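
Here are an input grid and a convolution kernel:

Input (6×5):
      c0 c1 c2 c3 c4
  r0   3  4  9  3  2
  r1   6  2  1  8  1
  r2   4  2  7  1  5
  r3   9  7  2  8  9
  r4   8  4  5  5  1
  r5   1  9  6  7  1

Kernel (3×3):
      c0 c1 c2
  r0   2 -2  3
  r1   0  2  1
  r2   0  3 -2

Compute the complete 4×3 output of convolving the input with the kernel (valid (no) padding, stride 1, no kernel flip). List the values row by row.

Output[0,0]: The receptive field on the input at this output position is [3 4 9 / 6 2 1 / 4 2 7]. Elementwise product with the kernel and sum: 3·2 + 4·-2 + 9·3 + 2·2 + 1·1 + 2·3 + 7·-2.

22 28 28
39 31 2
43 10 65
38 53 45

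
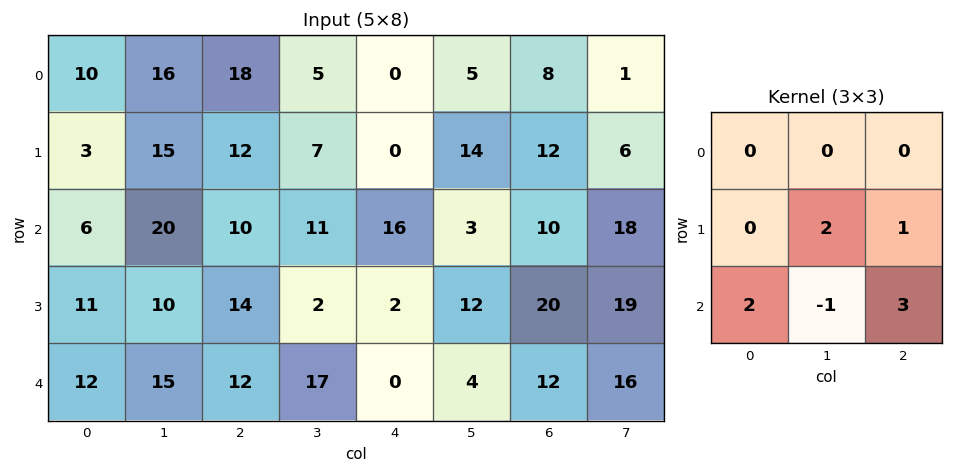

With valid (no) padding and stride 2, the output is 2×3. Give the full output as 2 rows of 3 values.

64 71 99
79 13 76

Output[0,0]: The receptive field on the input at this output position is [10 16 18 / 3 15 12 / 6 20 10]. Elementwise product with the kernel and sum: 15·2 + 12·1 + 6·2 + 20·-1 + 10·3.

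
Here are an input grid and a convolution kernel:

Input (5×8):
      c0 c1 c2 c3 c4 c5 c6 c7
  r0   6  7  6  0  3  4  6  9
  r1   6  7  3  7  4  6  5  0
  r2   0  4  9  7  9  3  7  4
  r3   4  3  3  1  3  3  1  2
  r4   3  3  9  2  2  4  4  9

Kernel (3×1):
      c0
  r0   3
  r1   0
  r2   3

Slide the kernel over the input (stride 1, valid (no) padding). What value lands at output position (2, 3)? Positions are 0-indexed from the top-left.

27

The receptive field on the input at this output position is [7 / 1 / 2]. Elementwise product with the kernel and sum: 7·3 + 2·3.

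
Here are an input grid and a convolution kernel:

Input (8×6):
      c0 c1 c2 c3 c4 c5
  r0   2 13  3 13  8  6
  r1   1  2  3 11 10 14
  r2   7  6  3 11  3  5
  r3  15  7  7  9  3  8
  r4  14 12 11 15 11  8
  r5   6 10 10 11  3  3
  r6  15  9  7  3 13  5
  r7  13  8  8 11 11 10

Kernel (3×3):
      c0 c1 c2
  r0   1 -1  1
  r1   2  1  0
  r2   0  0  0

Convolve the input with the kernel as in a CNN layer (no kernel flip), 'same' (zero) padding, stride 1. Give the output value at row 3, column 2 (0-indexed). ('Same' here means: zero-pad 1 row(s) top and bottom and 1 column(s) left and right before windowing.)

The receptive field on the zero-padded input at this output position is [6 3 11 / 7 7 9 / 12 11 15]. Elementwise product with the kernel and sum: 6·1 + 3·-1 + 11·1 + 7·2 + 7·1.

35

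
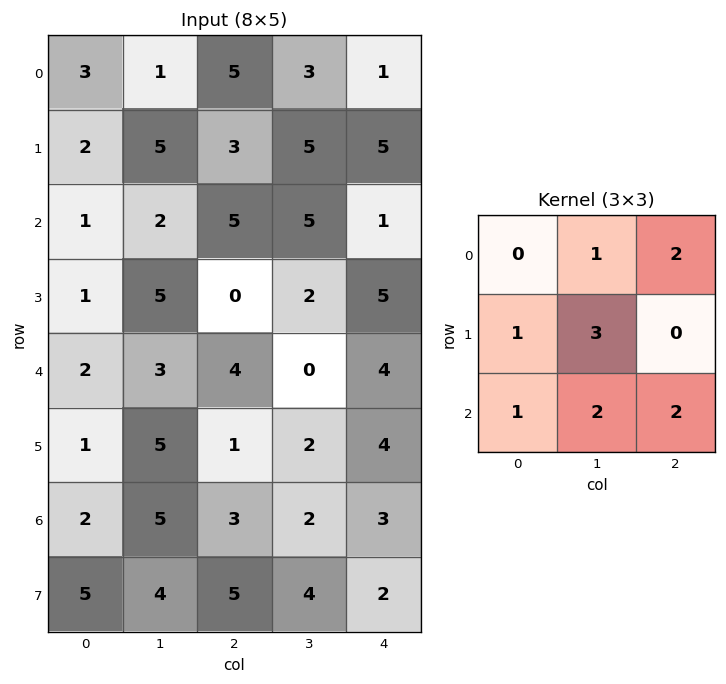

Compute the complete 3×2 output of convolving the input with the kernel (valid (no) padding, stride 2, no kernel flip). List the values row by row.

Output[0,0]: The receptive field on the input at this output position is [3 1 5 / 2 5 3 / 1 2 5]. Elementwise product with the kernel and sum: 1·1 + 5·2 + 2·1 + 5·3 + 1·1 + 2·2 + 5·2.

43 40
44 25
45 28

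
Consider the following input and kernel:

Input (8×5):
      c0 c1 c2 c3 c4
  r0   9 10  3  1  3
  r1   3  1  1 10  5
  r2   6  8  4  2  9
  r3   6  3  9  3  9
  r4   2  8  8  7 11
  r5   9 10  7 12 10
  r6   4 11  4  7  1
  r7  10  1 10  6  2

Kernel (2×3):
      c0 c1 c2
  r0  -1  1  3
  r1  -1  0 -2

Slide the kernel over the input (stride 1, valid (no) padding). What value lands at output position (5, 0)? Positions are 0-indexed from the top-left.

10

The receptive field on the input at this output position is [9 10 7 / 4 11 4]. Elementwise product with the kernel and sum: 9·-1 + 10·1 + 7·3 + 4·-1 + 4·-2.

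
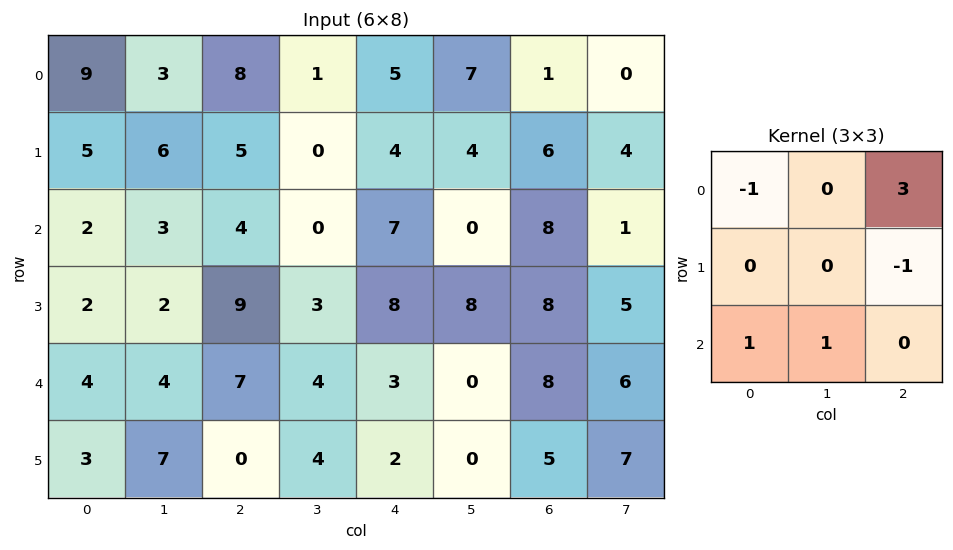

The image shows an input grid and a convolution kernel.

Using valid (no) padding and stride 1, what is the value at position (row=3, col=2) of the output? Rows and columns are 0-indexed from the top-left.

The receptive field on the input at this output position is [9 3 8 / 7 4 3 / 0 4 2]. Elementwise product with the kernel and sum: 9·-1 + 8·3 + 3·-1 + 0·1 + 4·1.

16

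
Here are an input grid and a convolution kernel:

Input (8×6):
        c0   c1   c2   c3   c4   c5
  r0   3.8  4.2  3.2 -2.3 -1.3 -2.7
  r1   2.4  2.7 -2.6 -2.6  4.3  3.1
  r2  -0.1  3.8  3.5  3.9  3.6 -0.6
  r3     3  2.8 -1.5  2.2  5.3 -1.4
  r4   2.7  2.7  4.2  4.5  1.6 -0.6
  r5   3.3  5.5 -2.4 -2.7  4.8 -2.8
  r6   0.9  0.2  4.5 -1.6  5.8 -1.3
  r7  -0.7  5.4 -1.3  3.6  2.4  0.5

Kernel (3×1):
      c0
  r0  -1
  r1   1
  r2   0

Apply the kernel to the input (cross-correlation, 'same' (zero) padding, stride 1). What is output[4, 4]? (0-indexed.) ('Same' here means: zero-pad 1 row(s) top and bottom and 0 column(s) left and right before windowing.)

-3.7

The receptive field on the zero-padded input at this output position is [5.3 / 1.6 / 4.8]. Elementwise product with the kernel and sum: 5.3·-1 + 1.6·1.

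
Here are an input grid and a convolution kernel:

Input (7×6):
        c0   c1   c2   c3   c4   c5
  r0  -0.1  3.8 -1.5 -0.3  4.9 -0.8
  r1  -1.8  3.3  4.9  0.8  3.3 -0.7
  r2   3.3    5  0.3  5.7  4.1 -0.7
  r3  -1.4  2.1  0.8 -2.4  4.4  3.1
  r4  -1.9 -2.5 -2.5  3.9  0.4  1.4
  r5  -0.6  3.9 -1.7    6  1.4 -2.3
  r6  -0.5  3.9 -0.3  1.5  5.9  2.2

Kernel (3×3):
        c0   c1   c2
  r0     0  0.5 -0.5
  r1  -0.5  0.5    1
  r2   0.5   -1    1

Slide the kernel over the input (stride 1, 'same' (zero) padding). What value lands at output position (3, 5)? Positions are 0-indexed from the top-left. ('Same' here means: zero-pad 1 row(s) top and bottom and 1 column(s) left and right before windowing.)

-2.2

The receptive field on the zero-padded input at this output position is [4.1 -0.7 0 / 4.4 3.1 0 / 0.4 1.4 0]. Elementwise product with the kernel and sum: -0.7·0.5 + 0·-0.5 + 4.4·-0.5 + 3.1·0.5 + 0·1 + 0.4·0.5 + 1.4·-1 + 0·1.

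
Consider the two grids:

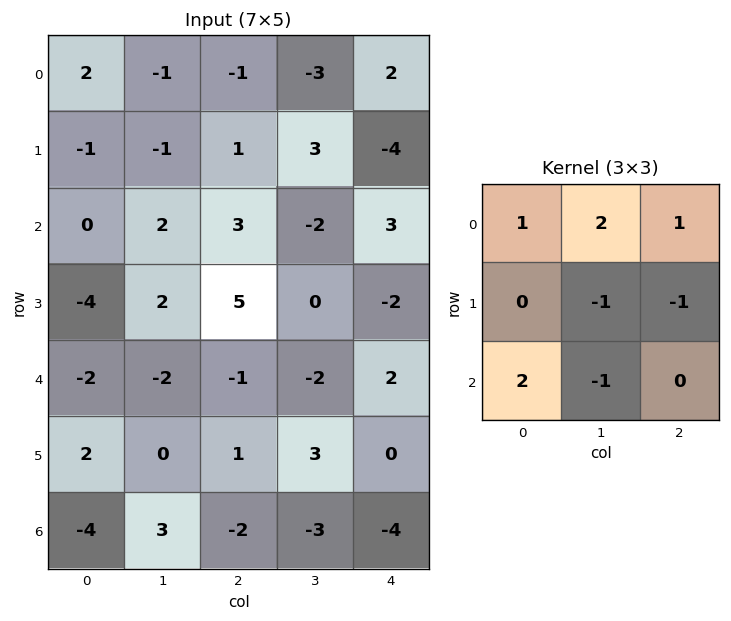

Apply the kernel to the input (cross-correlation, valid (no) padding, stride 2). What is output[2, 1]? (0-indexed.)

-7

The receptive field on the input at this output position is [-1 -2 2 / 1 3 0 / -2 -3 -4]. Elementwise product with the kernel and sum: -1·1 + -2·2 + 2·1 + 3·-1 + 0·-1 + -2·2 + -3·-1.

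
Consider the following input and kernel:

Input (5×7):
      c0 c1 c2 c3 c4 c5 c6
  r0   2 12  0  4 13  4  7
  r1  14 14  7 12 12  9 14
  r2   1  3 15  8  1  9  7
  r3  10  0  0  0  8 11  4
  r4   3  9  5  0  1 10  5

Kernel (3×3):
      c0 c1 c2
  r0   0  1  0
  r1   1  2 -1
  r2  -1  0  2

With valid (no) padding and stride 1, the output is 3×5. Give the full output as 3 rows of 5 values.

76 29 10 50 33
-4 32 58 35 21
20 6 -3 26 44

Output[0,0]: The receptive field on the input at this output position is [2 12 0 / 14 14 7 / 1 3 15]. Elementwise product with the kernel and sum: 12·1 + 14·1 + 14·2 + 7·-1 + 1·-1 + 15·2.
Output[0,1]: The receptive field on the input at this output position is [12 0 4 / 14 7 12 / 3 15 8]. Elementwise product with the kernel and sum: 0·1 + 14·1 + 7·2 + 12·-1 + 3·-1 + 8·2.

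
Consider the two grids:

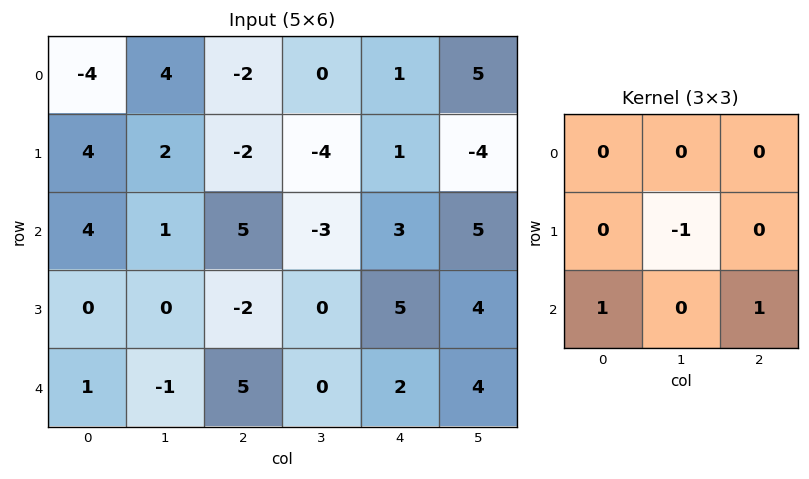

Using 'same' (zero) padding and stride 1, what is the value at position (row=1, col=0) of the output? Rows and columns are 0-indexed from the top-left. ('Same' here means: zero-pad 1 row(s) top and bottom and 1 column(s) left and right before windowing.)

The receptive field on the zero-padded input at this output position is [0 -4 4 / 0 4 2 / 0 4 1]. Elementwise product with the kernel and sum: 4·-1 + 0·1 + 1·1.

-3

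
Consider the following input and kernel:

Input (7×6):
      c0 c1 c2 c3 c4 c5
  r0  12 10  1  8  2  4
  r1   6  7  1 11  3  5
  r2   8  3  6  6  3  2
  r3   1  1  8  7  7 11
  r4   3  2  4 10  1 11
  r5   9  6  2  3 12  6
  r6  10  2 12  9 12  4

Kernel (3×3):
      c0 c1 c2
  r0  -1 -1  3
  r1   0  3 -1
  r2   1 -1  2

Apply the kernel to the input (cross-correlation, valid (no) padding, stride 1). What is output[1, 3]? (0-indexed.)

30

The receptive field on the input at this output position is [11 3 5 / 6 3 2 / 7 7 11]. Elementwise product with the kernel and sum: 11·-1 + 3·-1 + 5·3 + 3·3 + 2·-1 + 7·1 + 7·-1 + 11·2.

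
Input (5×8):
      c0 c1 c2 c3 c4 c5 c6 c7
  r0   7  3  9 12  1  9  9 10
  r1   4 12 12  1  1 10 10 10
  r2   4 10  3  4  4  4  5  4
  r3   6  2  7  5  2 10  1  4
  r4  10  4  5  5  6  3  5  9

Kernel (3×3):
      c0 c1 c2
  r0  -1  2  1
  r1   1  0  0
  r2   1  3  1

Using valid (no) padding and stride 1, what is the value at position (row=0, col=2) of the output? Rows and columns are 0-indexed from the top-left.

The receptive field on the input at this output position is [9 12 1 / 12 1 1 / 3 4 4]. Elementwise product with the kernel and sum: 9·-1 + 12·2 + 1·1 + 12·1 + 3·1 + 4·3 + 4·1.

47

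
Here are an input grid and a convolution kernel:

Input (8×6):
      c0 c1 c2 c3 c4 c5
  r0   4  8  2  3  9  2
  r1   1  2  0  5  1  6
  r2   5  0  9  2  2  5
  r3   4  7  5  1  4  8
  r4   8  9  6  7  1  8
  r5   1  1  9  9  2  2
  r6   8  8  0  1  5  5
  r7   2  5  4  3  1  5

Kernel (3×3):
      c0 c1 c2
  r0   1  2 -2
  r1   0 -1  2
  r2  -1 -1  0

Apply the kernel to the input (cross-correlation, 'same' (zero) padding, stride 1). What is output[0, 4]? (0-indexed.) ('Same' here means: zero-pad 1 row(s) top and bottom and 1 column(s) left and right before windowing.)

The receptive field on the zero-padded input at this output position is [0 0 0 / 3 9 2 / 5 1 6]. Elementwise product with the kernel and sum: 0·1 + 0·2 + 0·-2 + 9·-1 + 2·2 + 5·-1 + 1·-1.

-11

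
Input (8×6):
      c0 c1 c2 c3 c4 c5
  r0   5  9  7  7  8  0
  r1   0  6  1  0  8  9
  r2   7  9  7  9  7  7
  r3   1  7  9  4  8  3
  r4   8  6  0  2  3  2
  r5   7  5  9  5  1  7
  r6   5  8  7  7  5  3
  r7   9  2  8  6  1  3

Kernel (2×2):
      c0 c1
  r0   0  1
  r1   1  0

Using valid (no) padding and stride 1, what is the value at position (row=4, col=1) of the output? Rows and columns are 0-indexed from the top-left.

5

The receptive field on the input at this output position is [6 0 / 5 9]. Elementwise product with the kernel and sum: 0·1 + 5·1.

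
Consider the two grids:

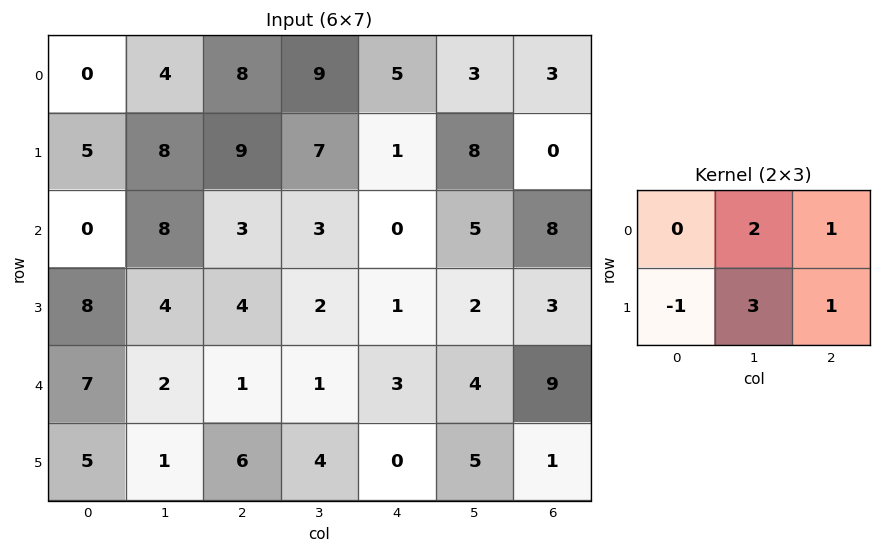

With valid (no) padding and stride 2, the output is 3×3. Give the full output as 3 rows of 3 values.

44 36 32
27 9 26
9 11 33

Output[0,0]: The receptive field on the input at this output position is [0 4 8 / 5 8 9]. Elementwise product with the kernel and sum: 4·2 + 8·1 + 5·-1 + 8·3 + 9·1.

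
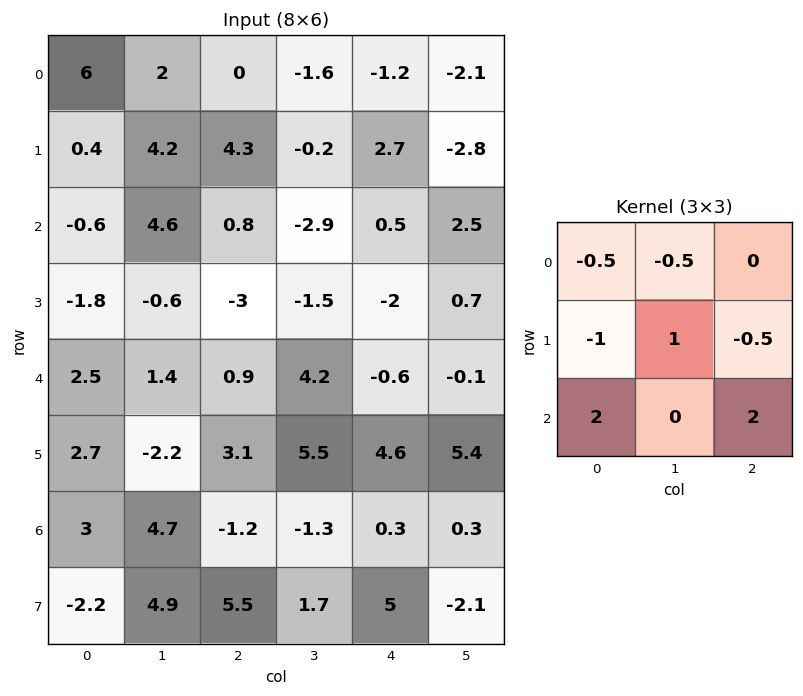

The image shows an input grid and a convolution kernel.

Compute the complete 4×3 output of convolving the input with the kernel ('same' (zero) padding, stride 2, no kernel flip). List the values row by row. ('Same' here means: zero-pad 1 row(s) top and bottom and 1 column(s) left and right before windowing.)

Output[0,0]: The receptive field on the zero-padded input at this output position is [0 0 0 / 0 6 2 / 0 0.4 4.2]. Elementwise product with the kernel and sum: 0·-0.5 + 0·-0.5 + 0·-1 + 6·1 + 2·-0.5 + 0·2 + 4.2·2.
Output[0,1]: The receptive field on the zero-padded input at this output position is [0 0 0 / 2 0 -1.6 / 4.2 4.3 -0.2]. Elementwise product with the kernel and sum: 0·-0.5 + 0·-0.5 + 2·-1 + 0·1 + -1.6·-0.5 + 4.2·2 + -0.2·2.

13.4 6.8 -4.55
-4.3 -10.8 -0.7
-1.7 5.8 18.8
9.1 7.5 -4.4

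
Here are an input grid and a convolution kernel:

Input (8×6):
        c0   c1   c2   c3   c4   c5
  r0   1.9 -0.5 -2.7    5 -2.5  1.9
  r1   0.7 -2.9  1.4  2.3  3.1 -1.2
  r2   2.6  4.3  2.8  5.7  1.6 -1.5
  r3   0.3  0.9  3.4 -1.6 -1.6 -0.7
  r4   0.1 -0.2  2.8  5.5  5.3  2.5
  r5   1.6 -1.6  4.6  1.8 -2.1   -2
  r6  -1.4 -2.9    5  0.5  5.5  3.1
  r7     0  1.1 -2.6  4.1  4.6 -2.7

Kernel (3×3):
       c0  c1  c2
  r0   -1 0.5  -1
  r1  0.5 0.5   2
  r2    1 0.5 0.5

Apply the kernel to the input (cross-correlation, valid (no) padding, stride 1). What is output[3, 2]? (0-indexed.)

16.6

The receptive field on the input at this output position is [3.4 -1.6 -1.6 / 2.8 5.5 5.3 / 4.6 1.8 -2.1]. Elementwise product with the kernel and sum: 3.4·-1 + -1.6·0.5 + -1.6·-1 + 2.8·0.5 + 5.5·0.5 + 5.3·2 + 4.6·1 + 1.8·0.5 + -2.1·0.5.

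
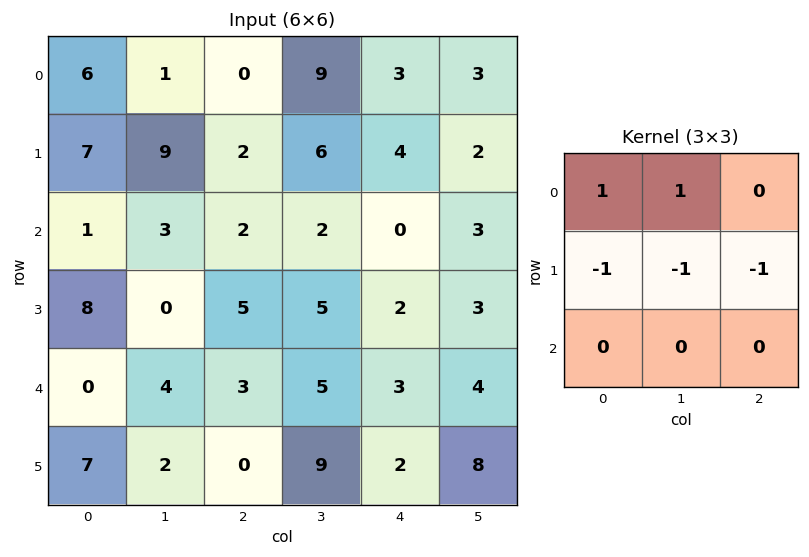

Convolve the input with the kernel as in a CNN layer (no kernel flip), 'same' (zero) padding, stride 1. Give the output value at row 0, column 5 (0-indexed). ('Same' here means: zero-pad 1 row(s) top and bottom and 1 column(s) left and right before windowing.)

The receptive field on the zero-padded input at this output position is [0 0 0 / 3 3 0 / 4 2 0]. Elementwise product with the kernel and sum: 0·1 + 0·1 + 3·-1 + 3·-1 + 0·-1.

-6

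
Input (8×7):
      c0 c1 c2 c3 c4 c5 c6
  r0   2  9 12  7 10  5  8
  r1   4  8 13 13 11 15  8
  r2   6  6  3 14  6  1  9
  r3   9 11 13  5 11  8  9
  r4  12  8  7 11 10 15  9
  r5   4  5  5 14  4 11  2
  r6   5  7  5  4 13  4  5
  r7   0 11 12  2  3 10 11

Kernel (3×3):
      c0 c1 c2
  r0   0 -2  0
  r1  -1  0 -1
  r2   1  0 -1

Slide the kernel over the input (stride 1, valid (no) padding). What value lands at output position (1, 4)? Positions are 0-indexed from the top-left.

The receptive field on the input at this output position is [11 15 8 / 6 1 9 / 11 8 9]. Elementwise product with the kernel and sum: 15·-2 + 6·-1 + 9·-1 + 11·1 + 9·-1.

-43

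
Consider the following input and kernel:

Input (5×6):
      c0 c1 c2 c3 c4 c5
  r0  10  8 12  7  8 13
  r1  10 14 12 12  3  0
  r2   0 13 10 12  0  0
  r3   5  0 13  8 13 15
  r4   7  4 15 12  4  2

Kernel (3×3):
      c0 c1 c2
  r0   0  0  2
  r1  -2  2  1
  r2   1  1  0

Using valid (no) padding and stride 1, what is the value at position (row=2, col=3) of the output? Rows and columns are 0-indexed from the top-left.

41

The receptive field on the input at this output position is [12 0 0 / 8 13 15 / 12 4 2]. Elementwise product with the kernel and sum: 0·2 + 8·-2 + 13·2 + 15·1 + 12·1 + 4·1.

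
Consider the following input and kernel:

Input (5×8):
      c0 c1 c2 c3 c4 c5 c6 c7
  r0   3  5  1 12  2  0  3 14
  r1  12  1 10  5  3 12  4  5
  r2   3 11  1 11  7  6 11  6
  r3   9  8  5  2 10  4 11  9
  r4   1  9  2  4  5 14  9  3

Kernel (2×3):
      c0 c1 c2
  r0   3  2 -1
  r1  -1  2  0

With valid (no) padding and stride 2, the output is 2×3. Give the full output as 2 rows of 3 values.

8 25 24
37 17 20

Output[0,0]: The receptive field on the input at this output position is [3 5 1 / 12 1 10]. Elementwise product with the kernel and sum: 3·3 + 5·2 + 1·-1 + 12·-1 + 1·2.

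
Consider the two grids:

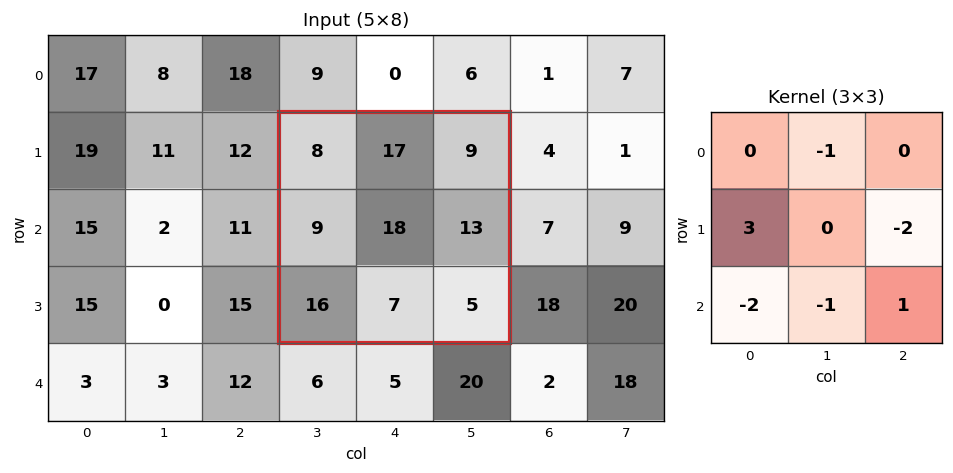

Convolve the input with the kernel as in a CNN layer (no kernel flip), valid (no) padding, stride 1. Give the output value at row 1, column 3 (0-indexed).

-50

The receptive field on the input at this output position is [8 17 9 / 9 18 13 / 16 7 5]. Elementwise product with the kernel and sum: 17·-1 + 9·3 + 13·-2 + 16·-2 + 7·-1 + 5·1.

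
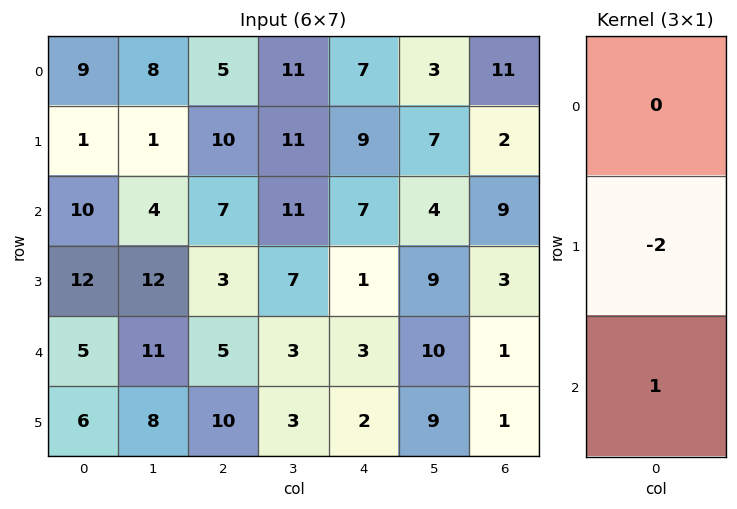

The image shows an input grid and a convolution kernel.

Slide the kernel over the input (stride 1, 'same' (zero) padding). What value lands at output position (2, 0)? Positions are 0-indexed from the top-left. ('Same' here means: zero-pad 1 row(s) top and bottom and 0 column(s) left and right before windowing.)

-8

The receptive field on the zero-padded input at this output position is [1 / 10 / 12]. Elementwise product with the kernel and sum: 10·-2 + 12·1.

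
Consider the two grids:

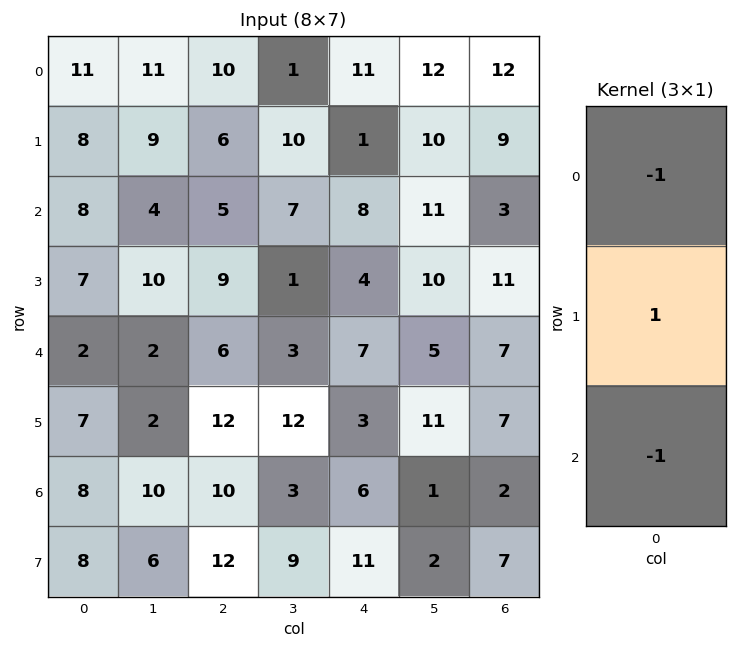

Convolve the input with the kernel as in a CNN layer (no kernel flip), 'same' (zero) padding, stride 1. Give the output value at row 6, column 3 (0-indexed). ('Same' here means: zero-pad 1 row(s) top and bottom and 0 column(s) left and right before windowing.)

-18

The receptive field on the zero-padded input at this output position is [12 / 3 / 9]. Elementwise product with the kernel and sum: 12·-1 + 3·1 + 9·-1.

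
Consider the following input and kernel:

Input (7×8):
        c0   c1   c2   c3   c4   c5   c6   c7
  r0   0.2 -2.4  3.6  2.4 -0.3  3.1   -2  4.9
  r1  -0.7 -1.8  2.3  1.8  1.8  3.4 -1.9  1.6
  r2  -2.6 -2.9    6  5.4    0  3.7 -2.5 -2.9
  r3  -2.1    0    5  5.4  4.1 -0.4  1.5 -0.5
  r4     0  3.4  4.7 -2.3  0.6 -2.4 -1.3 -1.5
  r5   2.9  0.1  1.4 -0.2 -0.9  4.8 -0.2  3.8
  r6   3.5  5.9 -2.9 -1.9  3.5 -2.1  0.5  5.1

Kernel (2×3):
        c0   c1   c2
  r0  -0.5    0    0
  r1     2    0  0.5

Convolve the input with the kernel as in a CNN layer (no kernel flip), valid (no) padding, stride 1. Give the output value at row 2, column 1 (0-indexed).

4.15

The receptive field on the input at this output position is [-2.9 6 5.4 / 0 5 5.4]. Elementwise product with the kernel and sum: -2.9·-0.5 + 0·2 + 5.4·0.5.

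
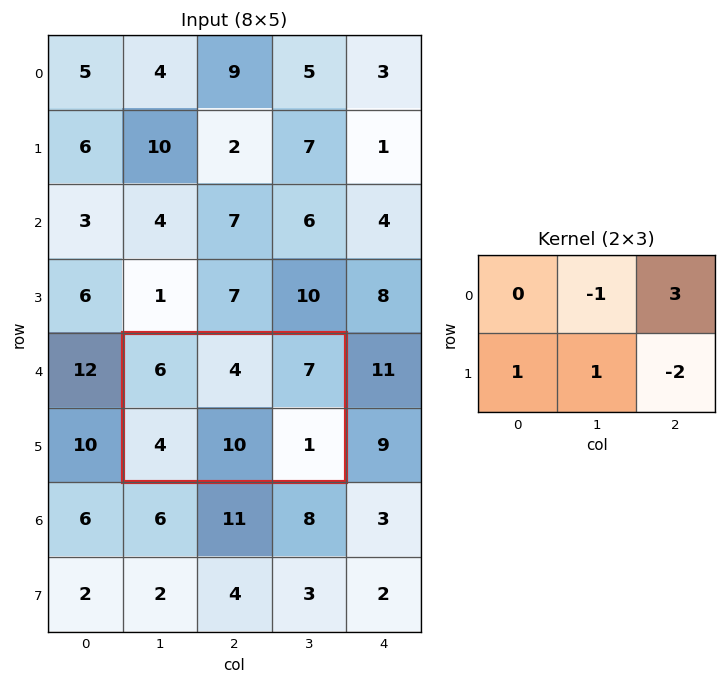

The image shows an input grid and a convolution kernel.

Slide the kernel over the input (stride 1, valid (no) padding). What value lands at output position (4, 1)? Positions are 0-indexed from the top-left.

The receptive field on the input at this output position is [6 4 7 / 4 10 1]. Elementwise product with the kernel and sum: 4·-1 + 7·3 + 4·1 + 10·1 + 1·-2.

29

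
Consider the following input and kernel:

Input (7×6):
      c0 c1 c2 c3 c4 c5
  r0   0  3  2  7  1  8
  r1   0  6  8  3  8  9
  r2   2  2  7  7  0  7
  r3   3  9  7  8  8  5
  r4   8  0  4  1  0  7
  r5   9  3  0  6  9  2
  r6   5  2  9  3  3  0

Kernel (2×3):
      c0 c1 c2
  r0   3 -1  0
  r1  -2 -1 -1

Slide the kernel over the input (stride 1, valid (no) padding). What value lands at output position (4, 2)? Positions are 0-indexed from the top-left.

The receptive field on the input at this output position is [4 1 0 / 0 6 9]. Elementwise product with the kernel and sum: 4·3 + 1·-1 + 0·-2 + 6·-1 + 9·-1.

-4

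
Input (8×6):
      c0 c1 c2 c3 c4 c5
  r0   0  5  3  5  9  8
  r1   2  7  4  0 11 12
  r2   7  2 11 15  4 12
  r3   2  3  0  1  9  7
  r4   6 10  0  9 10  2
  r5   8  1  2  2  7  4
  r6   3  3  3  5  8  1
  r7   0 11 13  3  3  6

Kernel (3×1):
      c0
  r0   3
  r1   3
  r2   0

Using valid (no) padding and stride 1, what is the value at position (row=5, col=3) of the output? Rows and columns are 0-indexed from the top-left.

The receptive field on the input at this output position is [2 / 5 / 3]. Elementwise product with the kernel and sum: 2·3 + 5·3.

21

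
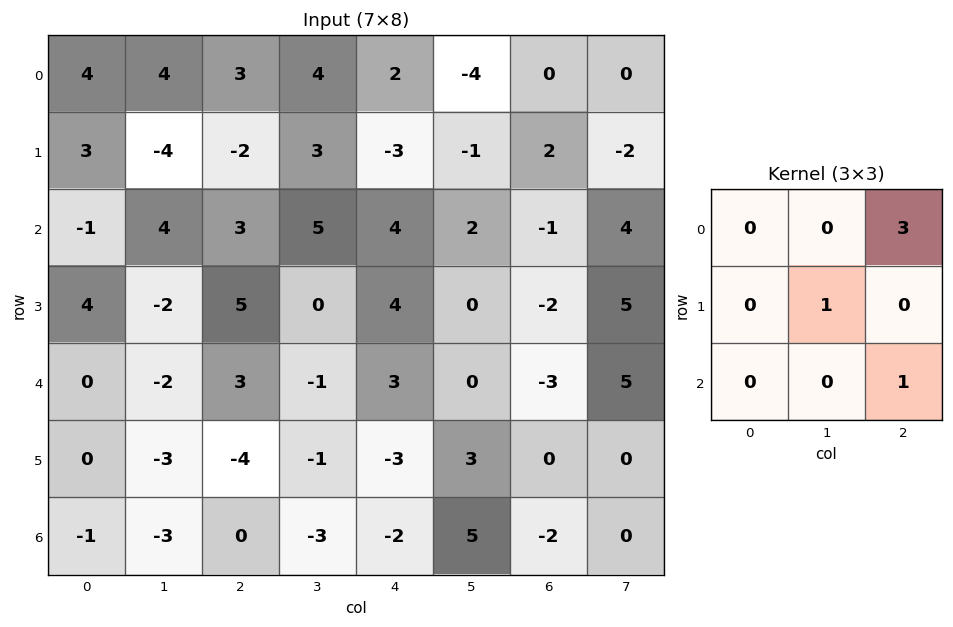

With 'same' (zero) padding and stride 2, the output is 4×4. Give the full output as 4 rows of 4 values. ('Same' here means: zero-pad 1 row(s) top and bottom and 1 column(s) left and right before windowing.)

Output[0,0]: The receptive field on the zero-padded input at this output position is [0 0 0 / 0 4 4 / 0 3 -4]. Elementwise product with the kernel and sum: 0·3 + 4·1 + -4·1.

0 6 1 -2
-15 12 1 -2
-9 2 6 12
-10 -3 7 -2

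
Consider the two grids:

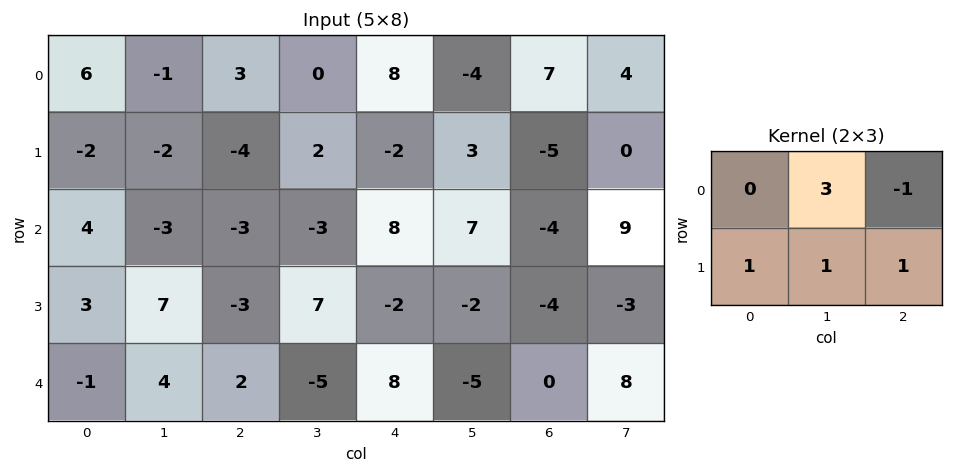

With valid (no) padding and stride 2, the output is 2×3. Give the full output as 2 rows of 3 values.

-14 -12 -23
1 -15 17

Output[0,0]: The receptive field on the input at this output position is [6 -1 3 / -2 -2 -4]. Elementwise product with the kernel and sum: -1·3 + 3·-1 + -2·1 + -2·1 + -4·1.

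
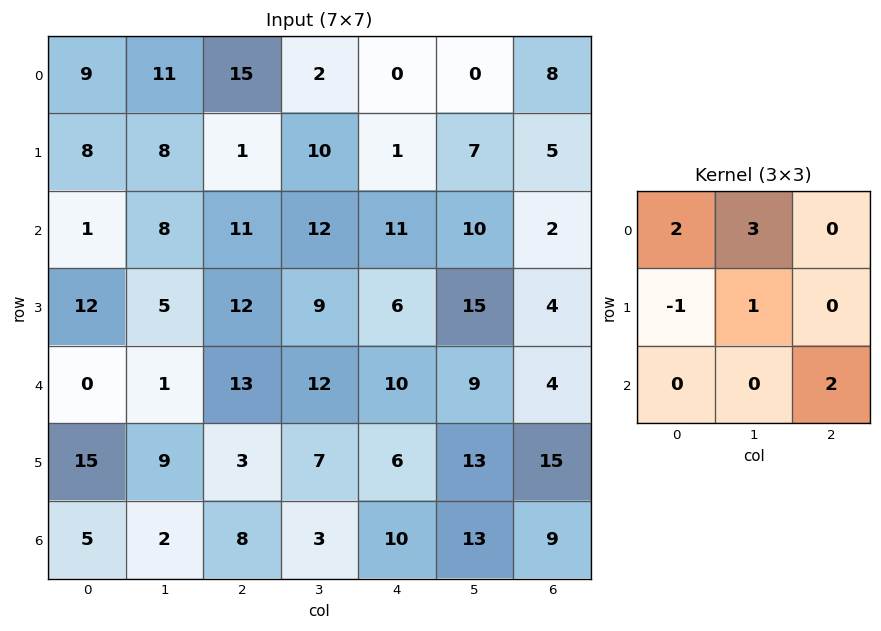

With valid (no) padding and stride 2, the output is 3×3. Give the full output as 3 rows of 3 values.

73 67 10
45 75 69
13 86 72

Output[0,0]: The receptive field on the input at this output position is [9 11 15 / 8 8 1 / 1 8 11]. Elementwise product with the kernel and sum: 9·2 + 11·3 + 8·-1 + 8·1 + 11·2.
Output[0,1]: The receptive field on the input at this output position is [15 2 0 / 1 10 1 / 11 12 11]. Elementwise product with the kernel and sum: 15·2 + 2·3 + 1·-1 + 10·1 + 11·2.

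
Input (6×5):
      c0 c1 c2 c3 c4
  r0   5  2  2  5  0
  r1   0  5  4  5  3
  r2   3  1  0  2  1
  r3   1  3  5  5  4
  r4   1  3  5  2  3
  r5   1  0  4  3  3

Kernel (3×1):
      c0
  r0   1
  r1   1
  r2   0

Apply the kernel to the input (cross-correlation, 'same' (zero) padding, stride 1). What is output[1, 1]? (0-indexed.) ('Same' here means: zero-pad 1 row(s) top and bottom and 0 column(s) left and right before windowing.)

7

The receptive field on the zero-padded input at this output position is [2 / 5 / 1]. Elementwise product with the kernel and sum: 2·1 + 5·1.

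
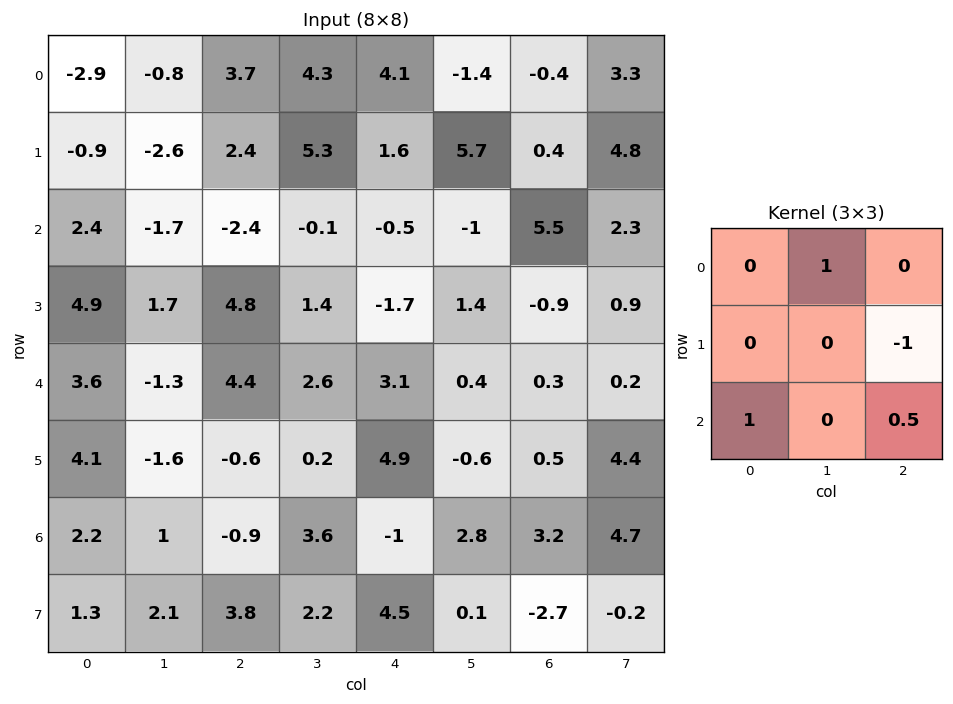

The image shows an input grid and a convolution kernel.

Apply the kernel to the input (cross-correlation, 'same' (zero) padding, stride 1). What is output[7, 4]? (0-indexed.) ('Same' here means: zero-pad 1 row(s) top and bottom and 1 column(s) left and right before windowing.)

The receptive field on the zero-padded input at this output position is [3.6 -1 2.8 / 2.2 4.5 0.1 / 0 0 0]. Elementwise product with the kernel and sum: -1·1 + 0.1·-1 + 0·1 + 0·0.5.

-1.1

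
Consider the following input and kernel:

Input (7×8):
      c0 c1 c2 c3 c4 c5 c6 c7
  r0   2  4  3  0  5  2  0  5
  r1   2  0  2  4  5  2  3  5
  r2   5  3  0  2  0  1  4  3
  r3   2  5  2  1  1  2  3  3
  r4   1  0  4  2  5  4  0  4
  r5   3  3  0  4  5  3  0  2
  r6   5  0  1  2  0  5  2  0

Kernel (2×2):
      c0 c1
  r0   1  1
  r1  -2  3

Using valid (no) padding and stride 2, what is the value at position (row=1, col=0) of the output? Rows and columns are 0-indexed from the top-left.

The receptive field on the input at this output position is [5 3 / 2 5]. Elementwise product with the kernel and sum: 5·1 + 3·1 + 2·-2 + 5·3.

19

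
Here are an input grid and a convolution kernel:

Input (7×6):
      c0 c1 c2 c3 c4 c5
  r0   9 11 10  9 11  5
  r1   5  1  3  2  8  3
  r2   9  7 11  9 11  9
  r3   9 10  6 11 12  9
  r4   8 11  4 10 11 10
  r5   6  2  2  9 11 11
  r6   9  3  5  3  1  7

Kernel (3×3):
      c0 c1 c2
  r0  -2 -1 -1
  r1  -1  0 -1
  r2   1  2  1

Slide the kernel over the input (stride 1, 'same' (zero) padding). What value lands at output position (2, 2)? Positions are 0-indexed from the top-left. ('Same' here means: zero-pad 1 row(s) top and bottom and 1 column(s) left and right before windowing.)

10

The receptive field on the zero-padded input at this output position is [1 3 2 / 7 11 9 / 10 6 11]. Elementwise product with the kernel and sum: 1·-2 + 3·-1 + 2·-1 + 7·-1 + 9·-1 + 10·1 + 6·2 + 11·1.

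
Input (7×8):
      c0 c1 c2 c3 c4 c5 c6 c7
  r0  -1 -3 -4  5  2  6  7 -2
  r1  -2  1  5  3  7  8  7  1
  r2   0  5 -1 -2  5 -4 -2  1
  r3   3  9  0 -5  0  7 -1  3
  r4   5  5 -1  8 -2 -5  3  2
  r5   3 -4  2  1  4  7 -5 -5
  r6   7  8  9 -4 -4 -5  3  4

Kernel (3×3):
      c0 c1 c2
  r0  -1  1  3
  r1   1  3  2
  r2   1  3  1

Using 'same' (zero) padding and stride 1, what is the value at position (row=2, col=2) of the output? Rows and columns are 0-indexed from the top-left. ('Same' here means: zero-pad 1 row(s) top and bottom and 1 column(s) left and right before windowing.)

The receptive field on the zero-padded input at this output position is [1 5 3 / 5 -1 -2 / 9 0 -5]. Elementwise product with the kernel and sum: 1·-1 + 5·1 + 3·3 + 5·1 + -1·3 + -2·2 + 9·1 + 0·3 + -5·1.

15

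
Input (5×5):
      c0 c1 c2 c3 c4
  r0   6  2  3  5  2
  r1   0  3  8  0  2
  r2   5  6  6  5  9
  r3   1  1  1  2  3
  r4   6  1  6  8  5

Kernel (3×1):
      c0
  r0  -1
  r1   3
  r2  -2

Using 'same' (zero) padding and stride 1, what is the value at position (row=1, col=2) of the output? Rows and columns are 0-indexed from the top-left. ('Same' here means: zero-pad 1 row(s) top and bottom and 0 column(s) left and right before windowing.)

9

The receptive field on the zero-padded input at this output position is [3 / 8 / 6]. Elementwise product with the kernel and sum: 3·-1 + 8·3 + 6·-2.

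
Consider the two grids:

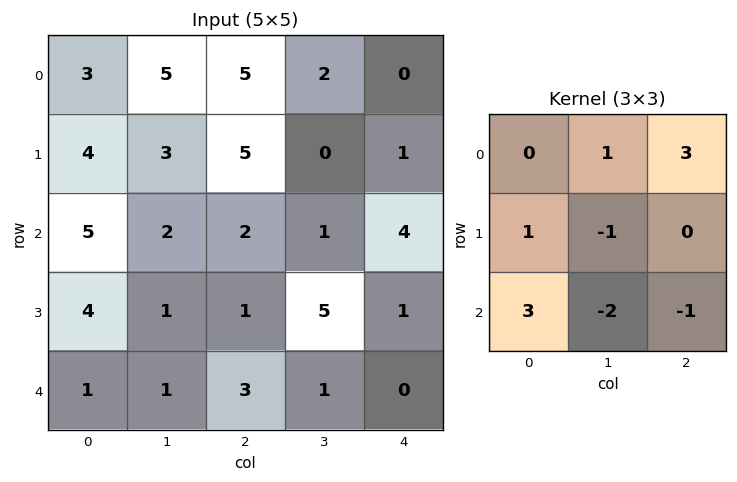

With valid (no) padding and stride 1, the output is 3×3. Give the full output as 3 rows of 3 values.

30 10 7
30 1 -4
9 1 16

Output[0,0]: The receptive field on the input at this output position is [3 5 5 / 4 3 5 / 5 2 2]. Elementwise product with the kernel and sum: 5·1 + 5·3 + 4·1 + 3·-1 + 5·3 + 2·-2 + 2·-1.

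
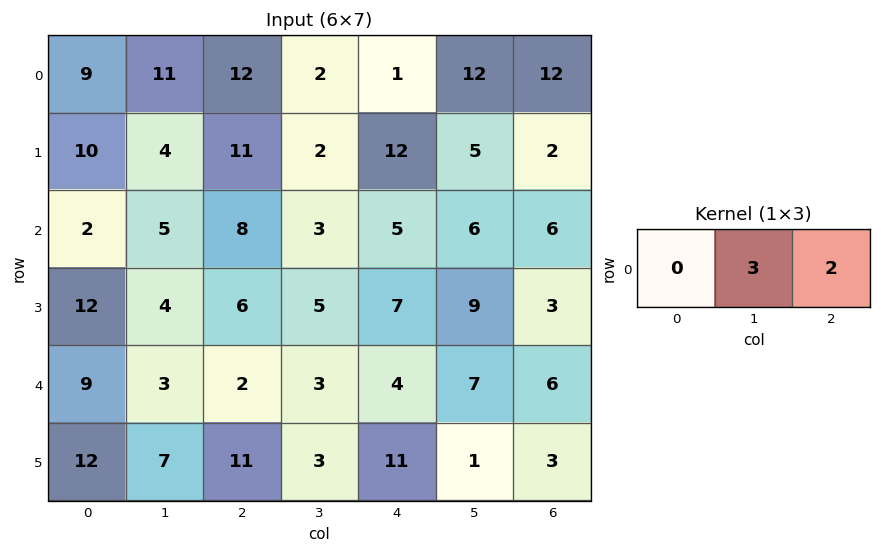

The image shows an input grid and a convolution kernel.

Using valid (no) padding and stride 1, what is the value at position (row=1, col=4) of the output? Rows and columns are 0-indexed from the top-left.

19

The receptive field on the input at this output position is [12 5 2]. Elementwise product with the kernel and sum: 5·3 + 2·2.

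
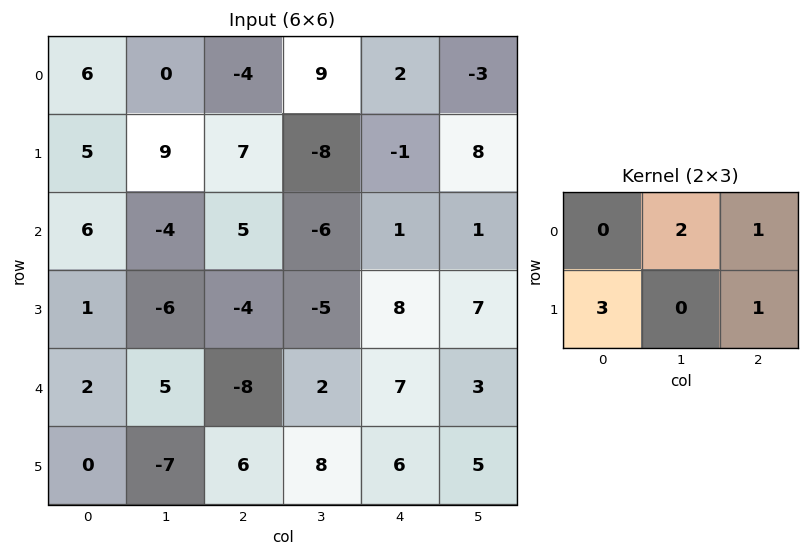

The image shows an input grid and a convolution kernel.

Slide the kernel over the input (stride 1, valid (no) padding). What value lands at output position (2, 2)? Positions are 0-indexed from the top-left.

-15

The receptive field on the input at this output position is [5 -6 1 / -4 -5 8]. Elementwise product with the kernel and sum: -6·2 + 1·1 + -4·3 + 8·1.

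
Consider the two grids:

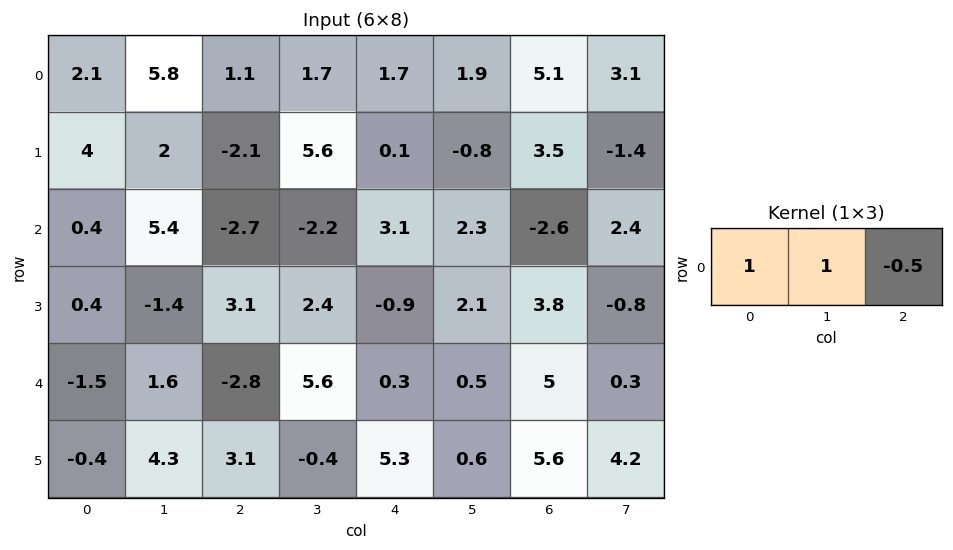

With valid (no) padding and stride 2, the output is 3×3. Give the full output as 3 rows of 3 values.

Output[0,0]: The receptive field on the input at this output position is [2.1 5.8 1.1]. Elementwise product with the kernel and sum: 2.1·1 + 5.8·1 + 1.1·-0.5.

7.35 1.95 1.05
7.15 -6.45 6.7
1.5 2.65 -1.7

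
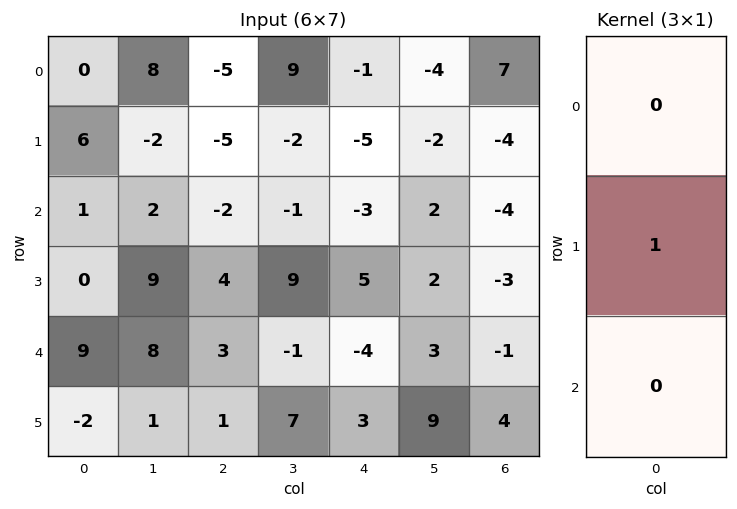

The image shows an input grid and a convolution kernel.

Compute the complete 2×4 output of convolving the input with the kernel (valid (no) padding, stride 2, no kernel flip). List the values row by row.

6 -5 -5 -4
0 4 5 -3

Output[0,0]: The receptive field on the input at this output position is [0 / 6 / 1]. Elementwise product with the kernel and sum: 6·1.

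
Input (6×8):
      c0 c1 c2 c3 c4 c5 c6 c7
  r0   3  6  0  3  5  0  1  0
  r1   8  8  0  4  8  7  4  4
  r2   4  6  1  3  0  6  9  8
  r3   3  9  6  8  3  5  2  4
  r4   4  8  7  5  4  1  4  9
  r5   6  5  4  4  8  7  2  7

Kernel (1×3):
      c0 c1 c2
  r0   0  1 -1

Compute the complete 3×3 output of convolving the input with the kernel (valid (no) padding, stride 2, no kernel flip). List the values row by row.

6 -2 -1
5 3 -3
1 1 -3

Output[0,0]: The receptive field on the input at this output position is [3 6 0]. Elementwise product with the kernel and sum: 6·1 + 0·-1.
Output[0,1]: The receptive field on the input at this output position is [0 3 5]. Elementwise product with the kernel and sum: 3·1 + 5·-1.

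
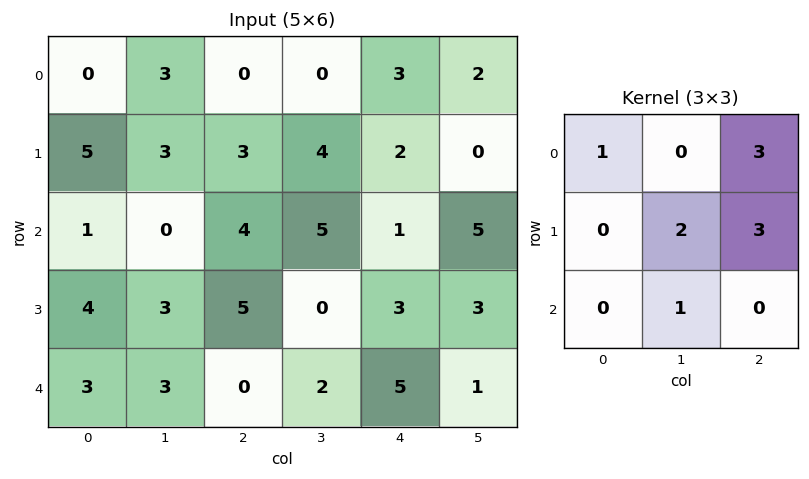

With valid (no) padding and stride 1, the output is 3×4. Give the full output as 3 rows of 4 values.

Output[0,0]: The receptive field on the input at this output position is [0 3 0 / 5 3 3 / 1 0 4]. Elementwise product with the kernel and sum: 0·1 + 0·3 + 3·2 + 3·3 + 0·1.
Output[0,1]: The receptive field on the input at this output position is [3 0 0 / 3 3 4 / 0 4 5]. Elementwise product with the kernel and sum: 3·1 + 0·3 + 3·2 + 4·3 + 4·1.

15 25 28 11
29 43 22 24
37 25 18 40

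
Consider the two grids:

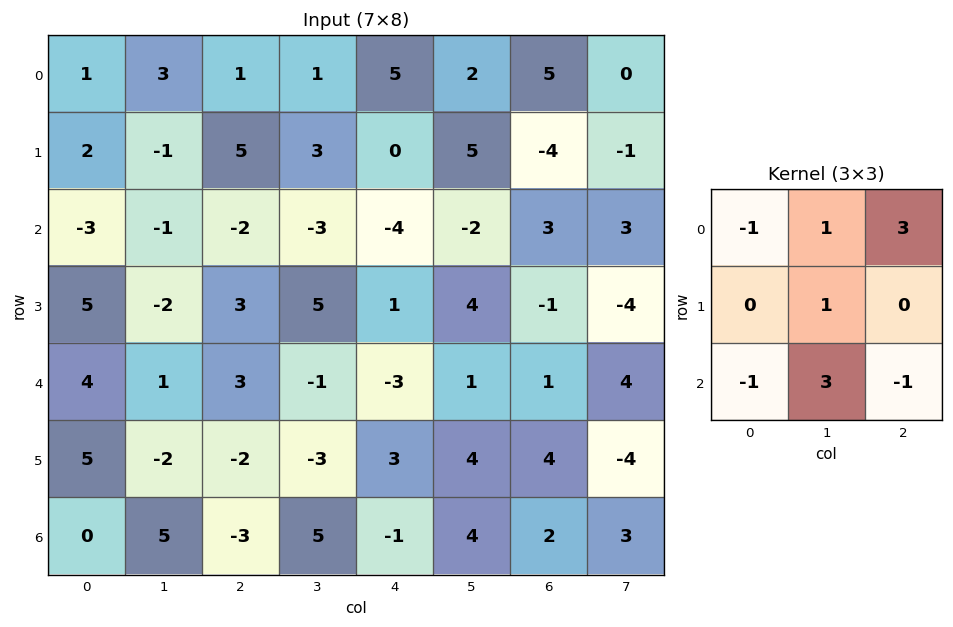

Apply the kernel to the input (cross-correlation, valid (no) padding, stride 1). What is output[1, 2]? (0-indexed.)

The receptive field on the input at this output position is [5 3 0 / -2 -3 -4 / 3 5 1]. Elementwise product with the kernel and sum: 5·-1 + 3·1 + 0·3 + -3·1 + 3·-1 + 5·3 + 1·-1.

6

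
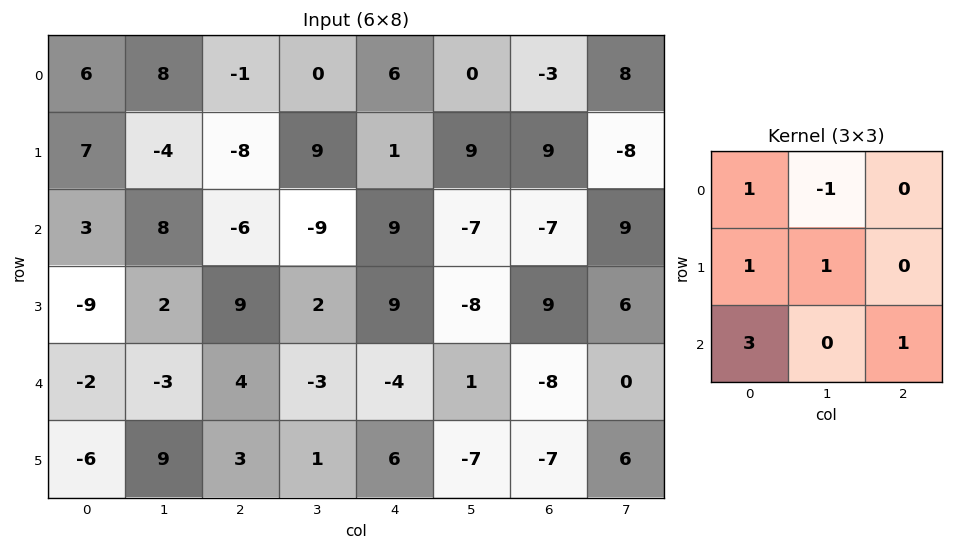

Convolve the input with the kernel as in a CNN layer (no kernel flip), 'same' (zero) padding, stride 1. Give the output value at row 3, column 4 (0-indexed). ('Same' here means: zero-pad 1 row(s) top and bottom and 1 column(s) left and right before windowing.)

-15

The receptive field on the zero-padded input at this output position is [-9 9 -7 / 2 9 -8 / -3 -4 1]. Elementwise product with the kernel and sum: -9·1 + 9·-1 + 2·1 + 9·1 + -3·3 + 1·1.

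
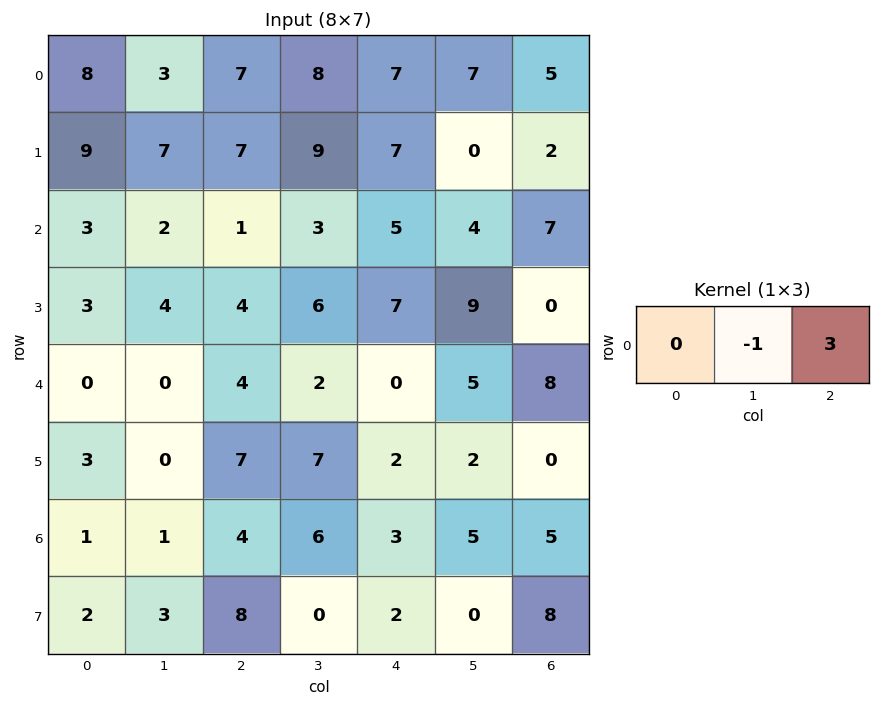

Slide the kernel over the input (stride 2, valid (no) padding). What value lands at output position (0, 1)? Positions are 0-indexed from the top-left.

The receptive field on the input at this output position is [7 8 7]. Elementwise product with the kernel and sum: 8·-1 + 7·3.

13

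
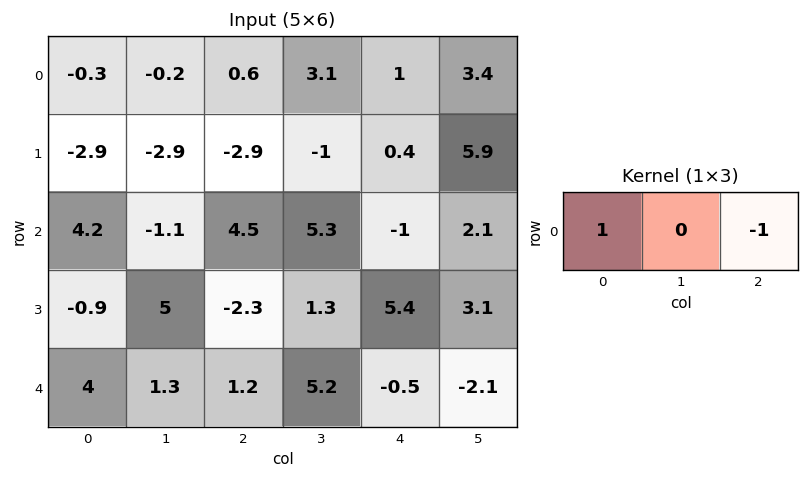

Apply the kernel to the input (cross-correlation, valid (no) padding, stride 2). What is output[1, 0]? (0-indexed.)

-0.3

The receptive field on the input at this output position is [4.2 -1.1 4.5]. Elementwise product with the kernel and sum: 4.2·1 + 4.5·-1.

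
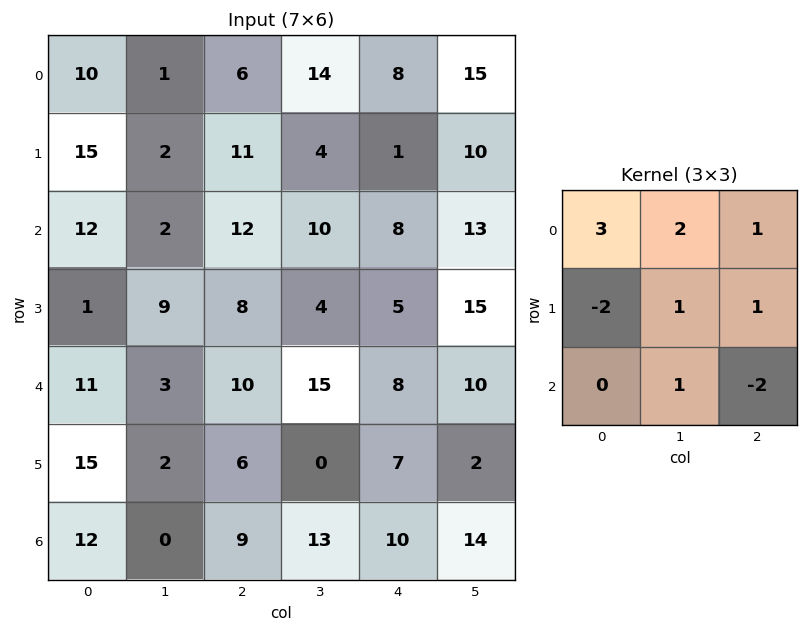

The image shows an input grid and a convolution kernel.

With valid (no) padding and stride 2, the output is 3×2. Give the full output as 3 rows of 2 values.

Output[0,0]: The receptive field on the input at this output position is [10 1 6 / 15 2 11 / 12 2 12]. Elementwise product with the kernel and sum: 10·3 + 1·2 + 6·1 + 15·-2 + 2·1 + 11·1 + 2·1 + 12·-2.

-1 31
50 56
9 56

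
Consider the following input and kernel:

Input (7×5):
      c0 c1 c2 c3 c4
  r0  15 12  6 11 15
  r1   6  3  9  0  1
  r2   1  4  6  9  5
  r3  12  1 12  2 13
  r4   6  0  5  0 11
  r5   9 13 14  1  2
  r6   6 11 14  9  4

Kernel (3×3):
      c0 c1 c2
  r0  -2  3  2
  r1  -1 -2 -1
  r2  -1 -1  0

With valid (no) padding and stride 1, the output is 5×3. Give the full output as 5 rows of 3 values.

-8 -15 26
-13 -17 -59
-10 -4 -9
-30 1 -23
-68 -52 -29

Output[0,0]: The receptive field on the input at this output position is [15 12 6 / 6 3 9 / 1 4 6]. Elementwise product with the kernel and sum: 15·-2 + 12·3 + 6·2 + 6·-1 + 3·-2 + 9·-1 + 1·-1 + 4·-1.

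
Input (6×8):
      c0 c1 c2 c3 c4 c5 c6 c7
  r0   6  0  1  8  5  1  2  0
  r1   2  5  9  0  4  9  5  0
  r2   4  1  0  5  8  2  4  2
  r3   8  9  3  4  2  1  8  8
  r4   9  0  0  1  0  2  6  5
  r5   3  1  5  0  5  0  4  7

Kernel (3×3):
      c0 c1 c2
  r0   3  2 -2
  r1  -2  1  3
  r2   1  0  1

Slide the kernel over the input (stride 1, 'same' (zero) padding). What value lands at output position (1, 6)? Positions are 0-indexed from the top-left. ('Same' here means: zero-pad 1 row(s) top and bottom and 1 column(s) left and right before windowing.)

-2

The receptive field on the zero-padded input at this output position is [1 2 0 / 9 5 0 / 2 4 2]. Elementwise product with the kernel and sum: 1·3 + 2·2 + 0·-2 + 9·-2 + 5·1 + 0·3 + 2·1 + 2·1.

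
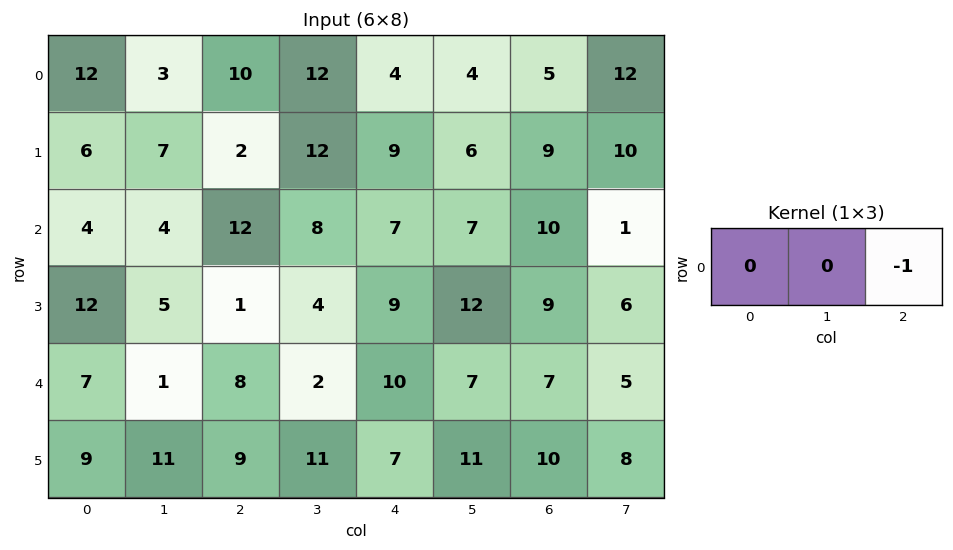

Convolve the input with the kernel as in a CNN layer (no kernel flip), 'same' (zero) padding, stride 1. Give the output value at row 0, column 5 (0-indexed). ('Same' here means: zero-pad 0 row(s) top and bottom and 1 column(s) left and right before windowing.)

The receptive field on the zero-padded input at this output position is [4 4 5]. Elementwise product with the kernel and sum: 5·-1.

-5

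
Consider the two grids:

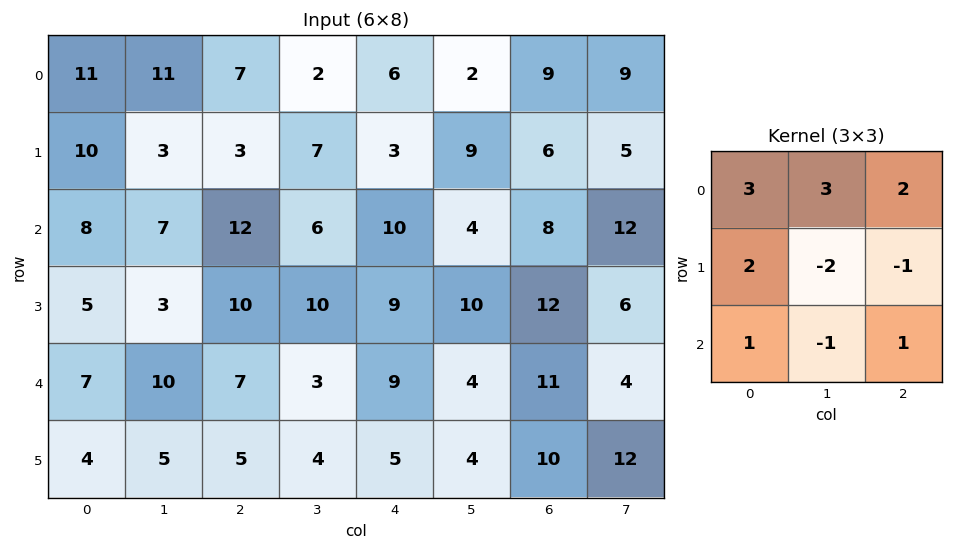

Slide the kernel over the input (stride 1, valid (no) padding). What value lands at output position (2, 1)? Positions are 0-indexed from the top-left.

51

The receptive field on the input at this output position is [7 12 6 / 3 10 10 / 10 7 3]. Elementwise product with the kernel and sum: 7·3 + 12·3 + 6·2 + 3·2 + 10·-2 + 10·-1 + 10·1 + 7·-1 + 3·1.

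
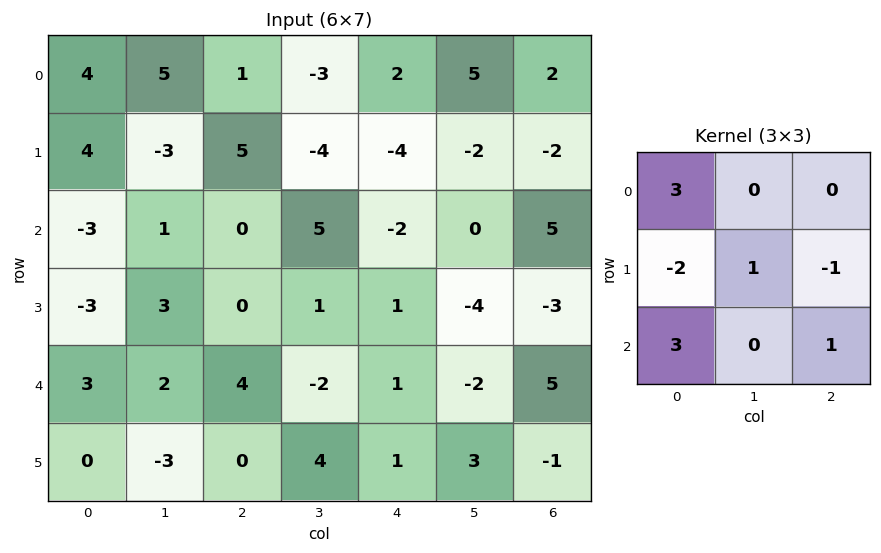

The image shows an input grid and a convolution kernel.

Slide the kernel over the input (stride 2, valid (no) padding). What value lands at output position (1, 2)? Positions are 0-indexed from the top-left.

The receptive field on the input at this output position is [-2 0 5 / 1 -4 -3 / 1 -2 5]. Elementwise product with the kernel and sum: -2·3 + 1·-2 + -4·1 + -3·-1 + 1·3 + 5·1.

-1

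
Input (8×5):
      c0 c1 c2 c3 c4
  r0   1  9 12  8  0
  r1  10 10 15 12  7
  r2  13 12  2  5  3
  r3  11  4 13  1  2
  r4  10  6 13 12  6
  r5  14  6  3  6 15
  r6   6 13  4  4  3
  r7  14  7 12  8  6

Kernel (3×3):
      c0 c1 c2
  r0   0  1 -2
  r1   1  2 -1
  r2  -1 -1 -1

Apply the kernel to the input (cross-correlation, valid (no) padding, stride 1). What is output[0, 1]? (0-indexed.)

5

The receptive field on the input at this output position is [9 12 8 / 10 15 12 / 12 2 5]. Elementwise product with the kernel and sum: 12·1 + 8·-2 + 10·1 + 15·2 + 12·-1 + 12·-1 + 2·-1 + 5·-1.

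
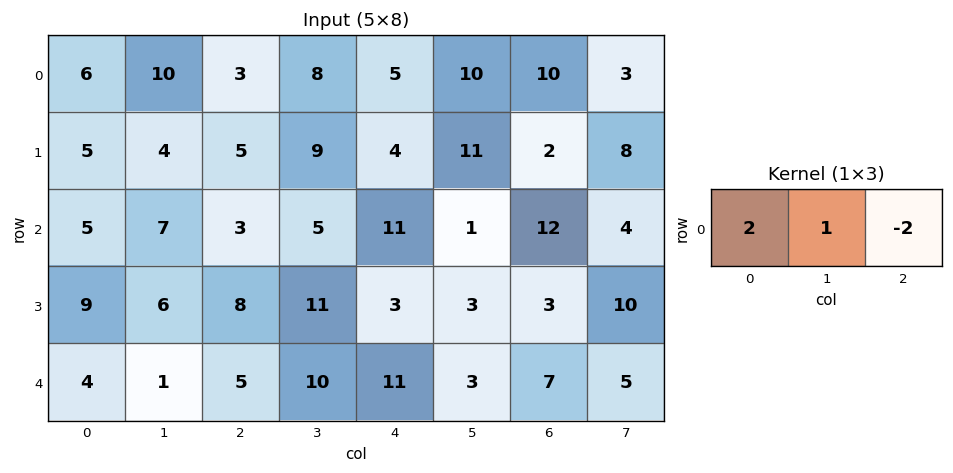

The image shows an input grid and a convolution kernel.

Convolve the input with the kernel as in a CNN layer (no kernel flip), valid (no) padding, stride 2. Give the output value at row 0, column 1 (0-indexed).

4

The receptive field on the input at this output position is [3 8 5]. Elementwise product with the kernel and sum: 3·2 + 8·1 + 5·-2.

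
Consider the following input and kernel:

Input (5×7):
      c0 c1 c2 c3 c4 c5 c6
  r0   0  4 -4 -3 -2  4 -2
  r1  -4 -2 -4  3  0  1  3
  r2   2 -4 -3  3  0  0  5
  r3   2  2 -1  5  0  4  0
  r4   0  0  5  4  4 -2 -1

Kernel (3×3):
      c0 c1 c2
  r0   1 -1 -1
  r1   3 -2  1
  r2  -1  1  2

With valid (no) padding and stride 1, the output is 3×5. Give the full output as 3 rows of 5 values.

Output[0,0]: The receptive field on the input at this output position is [0 4 -4 / -4 -2 -4 / 2 -4 -3]. Elementwise product with the kernel and sum: 0·1 + 4·-1 + -4·-1 + -4·3 + -2·-2 + -4·1 + 2·-1 + -4·1 + -3·2.

-24 23 -11 2 7
11 3 -16 14 5
20 22 -12 18 -21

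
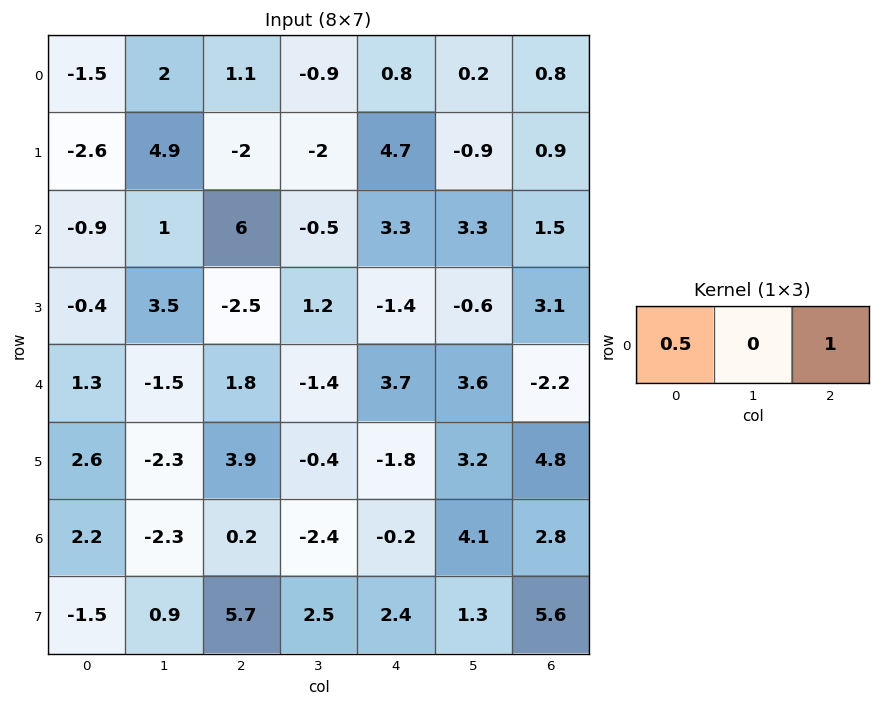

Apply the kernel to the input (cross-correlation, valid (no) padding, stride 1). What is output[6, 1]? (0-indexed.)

-3.55

The receptive field on the input at this output position is [-2.3 0.2 -2.4]. Elementwise product with the kernel and sum: -2.3·0.5 + -2.4·1.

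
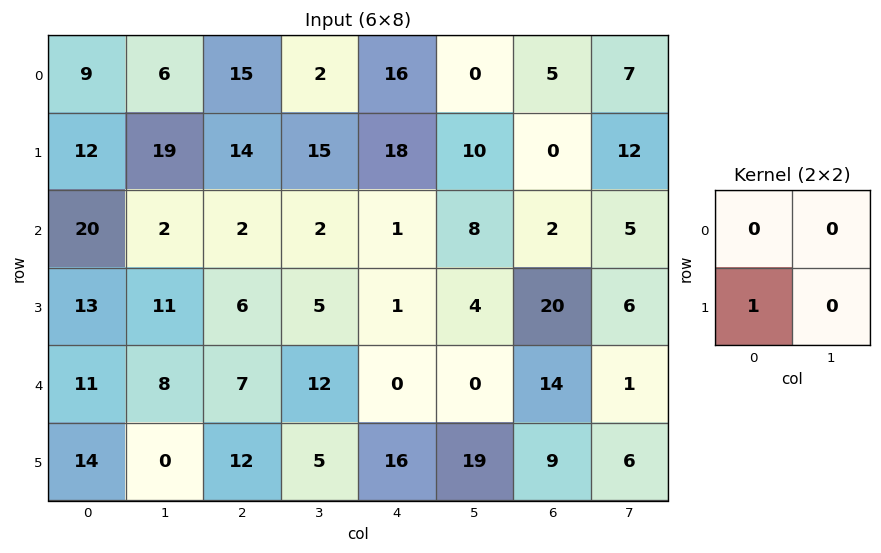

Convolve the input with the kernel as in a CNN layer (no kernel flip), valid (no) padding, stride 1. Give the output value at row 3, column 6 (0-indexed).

The receptive field on the input at this output position is [20 6 / 14 1]. Elementwise product with the kernel and sum: 14·1.

14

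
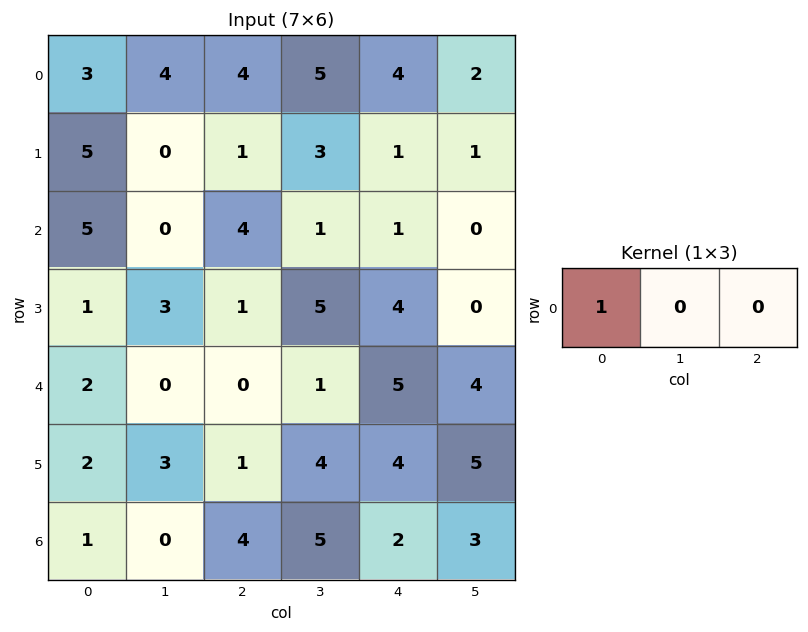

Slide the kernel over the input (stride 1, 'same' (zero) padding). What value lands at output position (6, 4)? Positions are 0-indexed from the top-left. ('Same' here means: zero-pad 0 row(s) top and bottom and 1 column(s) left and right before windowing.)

The receptive field on the zero-padded input at this output position is [5 2 3]. Elementwise product with the kernel and sum: 5·1.

5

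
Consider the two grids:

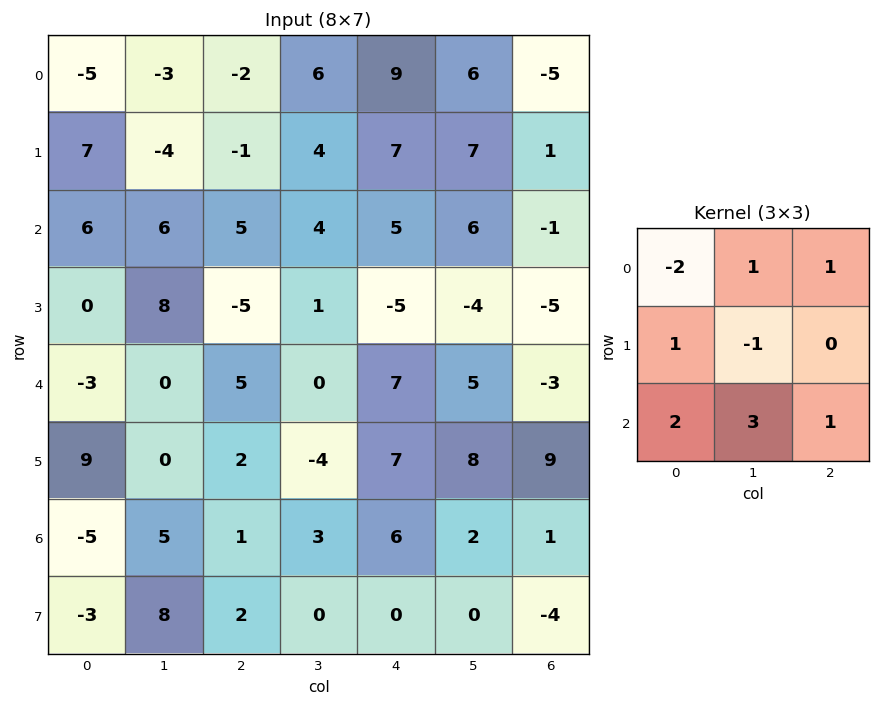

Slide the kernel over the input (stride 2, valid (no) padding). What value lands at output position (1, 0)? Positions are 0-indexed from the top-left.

The receptive field on the input at this output position is [6 6 5 / 0 8 -5 / -3 0 5]. Elementwise product with the kernel and sum: 6·-2 + 6·1 + 5·1 + 0·1 + 8·-1 + -3·2 + 0·3 + 5·1.

-10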